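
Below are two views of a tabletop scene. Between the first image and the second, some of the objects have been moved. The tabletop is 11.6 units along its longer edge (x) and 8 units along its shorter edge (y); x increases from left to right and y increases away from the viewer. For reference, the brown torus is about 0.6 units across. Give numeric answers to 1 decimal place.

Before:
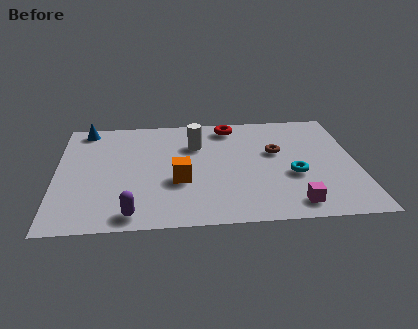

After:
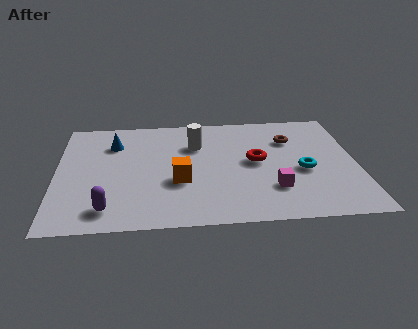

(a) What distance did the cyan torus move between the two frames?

0.5

The cyan torus was near (9.1, 3.1) before and (9.5, 3.4) after, so it travelled √(0.4² + 0.3²) ≈ 0.5 units.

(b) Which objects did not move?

the orange cube and the white cylinder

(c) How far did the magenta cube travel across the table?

1.3

The magenta cube moved from about (9.0, 1.1) to (8.3, 2.2), a distance of √(0.7² + 1.1²) ≈ 1.3.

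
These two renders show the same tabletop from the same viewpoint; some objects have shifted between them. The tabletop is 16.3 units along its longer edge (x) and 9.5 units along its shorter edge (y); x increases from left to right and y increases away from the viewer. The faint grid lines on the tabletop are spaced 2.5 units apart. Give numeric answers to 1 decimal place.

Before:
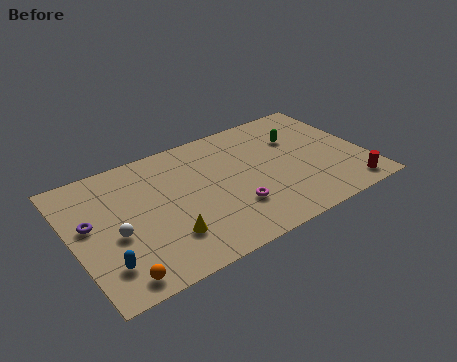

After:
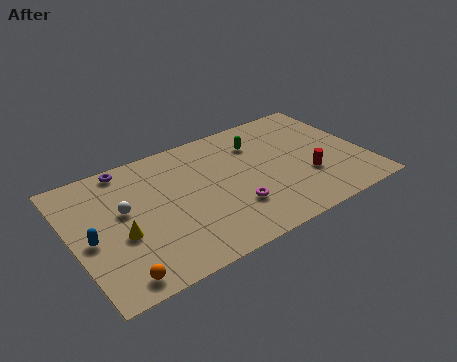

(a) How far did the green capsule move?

2.3

The green capsule was near (12.9, 6.5) before and (10.7, 7.1) after, so it travelled √(2.2² + 0.6²) ≈ 2.3 units.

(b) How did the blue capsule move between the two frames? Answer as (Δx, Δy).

(-0.5, 2.1)

The blue capsule was at about (1.4, 2.2) and moved to about (0.9, 4.3).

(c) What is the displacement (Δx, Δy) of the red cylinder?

(-2.0, 2.0)

From the two frames, the red cylinder sits at roughly (14.9, 1.2) before and (12.9, 3.2) after.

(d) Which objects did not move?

the orange sphere and the magenta torus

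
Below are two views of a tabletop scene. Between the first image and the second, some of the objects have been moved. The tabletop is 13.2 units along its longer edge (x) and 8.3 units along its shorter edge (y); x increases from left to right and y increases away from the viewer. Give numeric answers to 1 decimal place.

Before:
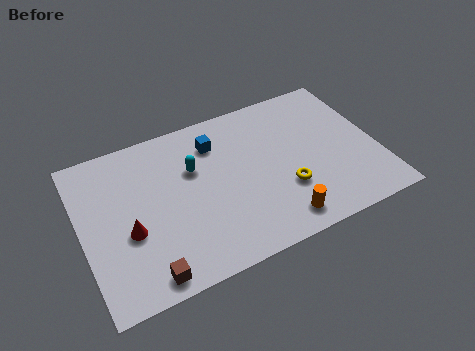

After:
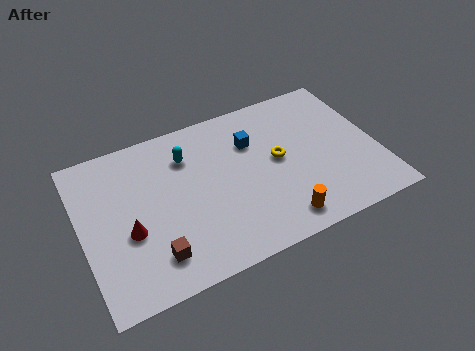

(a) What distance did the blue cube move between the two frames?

1.7

The blue cube was near (6.2, 6.4) before and (7.8, 5.8) after, so it travelled √(1.6² + 0.6²) ≈ 1.7 units.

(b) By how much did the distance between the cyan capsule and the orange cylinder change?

+0.8

The distance was about 5.3 in the first image and 6.1 in the second, so they moved 0.8 units further apart.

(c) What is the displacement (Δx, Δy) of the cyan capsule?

(-0.2, 0.8)

The cyan capsule started near (5.1, 5.4) and ended near (4.9, 6.2).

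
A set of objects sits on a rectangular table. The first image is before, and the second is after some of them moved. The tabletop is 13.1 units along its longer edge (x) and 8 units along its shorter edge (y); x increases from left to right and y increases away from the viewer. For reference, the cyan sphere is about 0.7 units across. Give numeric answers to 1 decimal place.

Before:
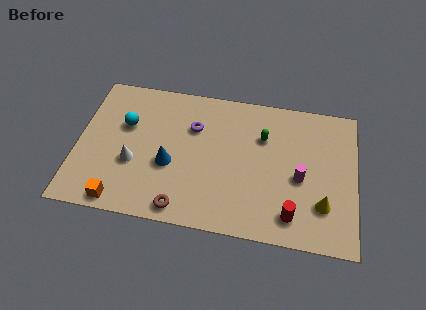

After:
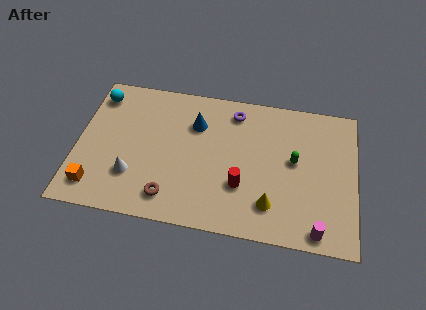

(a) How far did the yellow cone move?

2.4

The yellow cone moved from about (11.6, 2.2) to (9.2, 1.8), a distance of √(2.4² + 0.4²) ≈ 2.4.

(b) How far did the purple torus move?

2.2

The purple torus moved from about (5.4, 5.5) to (7.3, 6.7), a distance of √(1.9² + 1.2²) ≈ 2.2.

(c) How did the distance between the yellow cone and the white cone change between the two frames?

-2.4

The distance was about 8.9 in the first image and 6.5 in the second, so they moved 2.4 units closer together.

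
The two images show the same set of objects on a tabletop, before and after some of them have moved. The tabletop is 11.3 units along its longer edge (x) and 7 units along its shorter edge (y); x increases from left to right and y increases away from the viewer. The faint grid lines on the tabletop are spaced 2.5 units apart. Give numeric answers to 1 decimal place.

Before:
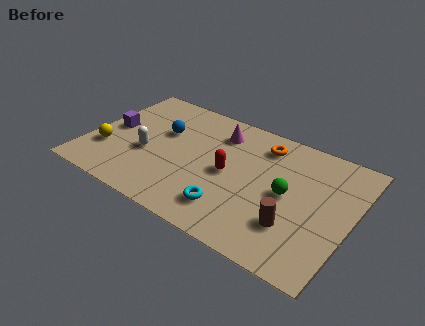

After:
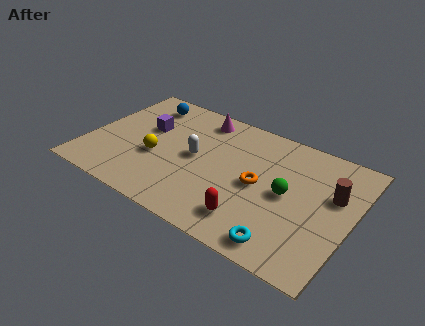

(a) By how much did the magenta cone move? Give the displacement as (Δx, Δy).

(-0.9, 0.5)

The magenta cone started near (5.3, 5.5) and ended near (4.4, 6.0).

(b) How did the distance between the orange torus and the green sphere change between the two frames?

-1.4

Before: roughly 2.6 units apart; after: 1.2. That's 1.4 units closer together.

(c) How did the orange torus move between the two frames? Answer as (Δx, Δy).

(0.2, -2.3)

From the two frames, the orange torus sits at roughly (7.2, 5.7) before and (7.4, 3.4) after.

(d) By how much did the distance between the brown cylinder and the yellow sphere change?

-0.6

The distance was about 8.2 in the first image and 7.6 in the second, so they moved 0.6 units closer together.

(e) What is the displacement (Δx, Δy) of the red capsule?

(1.3, -2.0)

The red capsule was at about (6.1, 3.4) and moved to about (7.4, 1.4).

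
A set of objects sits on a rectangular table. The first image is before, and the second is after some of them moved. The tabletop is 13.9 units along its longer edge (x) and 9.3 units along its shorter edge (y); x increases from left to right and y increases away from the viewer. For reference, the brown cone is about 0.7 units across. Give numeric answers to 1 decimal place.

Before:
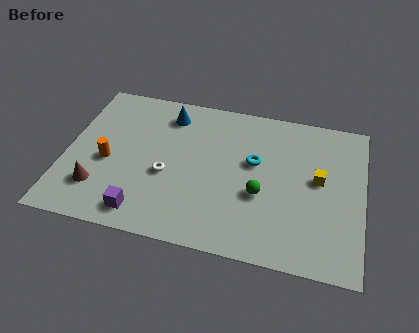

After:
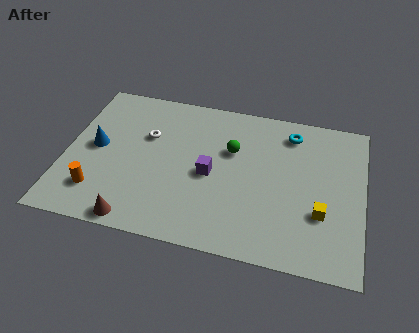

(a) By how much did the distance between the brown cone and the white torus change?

+1.8

They were about 3.4 units apart before and 5.2 after — 1.8 units further apart.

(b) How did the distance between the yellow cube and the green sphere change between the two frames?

+2.2

Before: roughly 3.0 units apart; after: 5.2. That's 2.2 units further apart.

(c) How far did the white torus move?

2.5

The white torus was near (4.8, 3.8) before and (3.7, 6.0) after, so it travelled √(1.1² + 2.2²) ≈ 2.5 units.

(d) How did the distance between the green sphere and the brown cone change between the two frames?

-1.0

The distance was about 7.6 in the first image and 6.6 in the second, so they moved 1.0 units closer together.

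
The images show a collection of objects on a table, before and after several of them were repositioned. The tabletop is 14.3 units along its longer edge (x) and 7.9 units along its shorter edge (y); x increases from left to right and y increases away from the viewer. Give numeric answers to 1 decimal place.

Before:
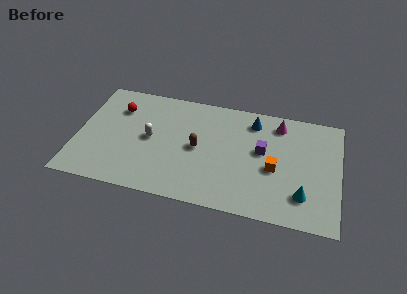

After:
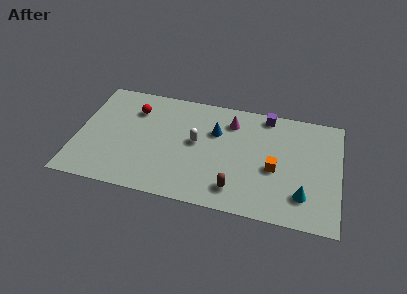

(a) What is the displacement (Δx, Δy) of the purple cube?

(0.1, 2.6)

From the two frames, the purple cube sits at roughly (10.1, 4.5) before and (10.2, 7.1) after.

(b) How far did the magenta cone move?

2.6

From (10.9, 6.6) to (8.3, 6.2), the magenta cone covered √(2.6² + 0.4²) ≈ 2.6 units.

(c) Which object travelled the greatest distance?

the brown capsule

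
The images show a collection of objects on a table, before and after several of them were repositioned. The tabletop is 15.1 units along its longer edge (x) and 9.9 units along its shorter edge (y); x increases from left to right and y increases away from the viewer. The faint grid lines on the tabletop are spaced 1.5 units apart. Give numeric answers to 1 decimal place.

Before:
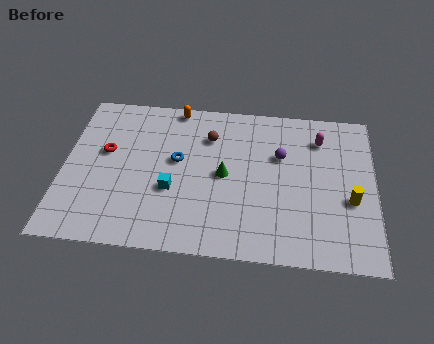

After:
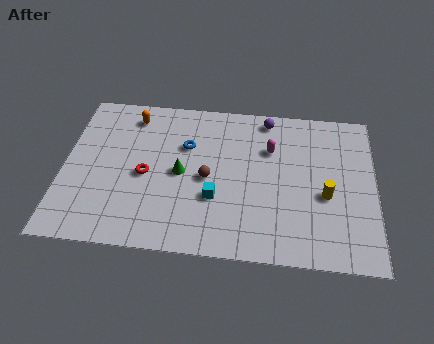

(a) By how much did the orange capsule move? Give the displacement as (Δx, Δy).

(-2.1, -0.8)

The orange capsule started near (5.3, 9.1) and ended near (3.2, 8.3).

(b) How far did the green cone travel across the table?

2.1

The green cone moved from about (7.8, 4.9) to (5.7, 4.8), a distance of √(2.1² + 0.1²) ≈ 2.1.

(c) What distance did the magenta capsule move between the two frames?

2.6

The magenta capsule was near (12.4, 7.7) before and (10.0, 6.8) after, so it travelled √(2.4² + 0.9²) ≈ 2.6 units.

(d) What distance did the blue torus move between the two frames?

1.1

From (5.5, 5.6) to (5.9, 6.6), the blue torus covered √(0.4² + 1.0²) ≈ 1.1 units.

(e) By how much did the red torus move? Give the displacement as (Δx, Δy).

(2.0, -1.3)

From the two frames, the red torus sits at roughly (2.0, 5.8) before and (4.0, 4.5) after.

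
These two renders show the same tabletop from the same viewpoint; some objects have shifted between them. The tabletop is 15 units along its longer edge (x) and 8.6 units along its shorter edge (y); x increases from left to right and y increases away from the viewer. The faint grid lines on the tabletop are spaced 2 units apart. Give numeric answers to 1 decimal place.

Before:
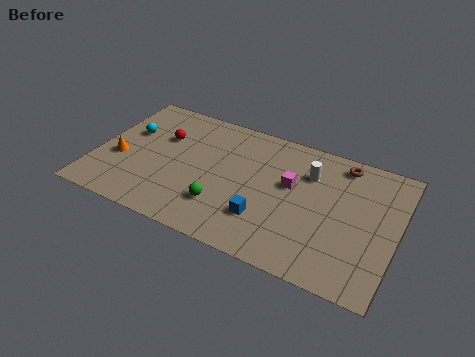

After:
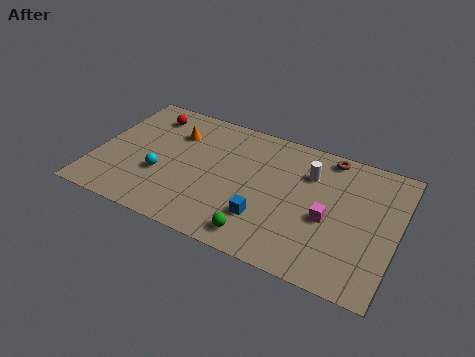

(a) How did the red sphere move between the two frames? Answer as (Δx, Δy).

(-0.9, 1.3)

From the two frames, the red sphere sits at roughly (3.1, 5.7) before and (2.2, 7.0) after.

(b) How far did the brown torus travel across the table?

0.7

The brown torus moved from about (12.0, 7.5) to (11.3, 7.7), a distance of √(0.7² + 0.2²) ≈ 0.7.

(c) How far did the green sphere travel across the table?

2.3

From (6.6, 2.3) to (8.6, 1.2), the green sphere covered √(2.0² + 1.1²) ≈ 2.3 units.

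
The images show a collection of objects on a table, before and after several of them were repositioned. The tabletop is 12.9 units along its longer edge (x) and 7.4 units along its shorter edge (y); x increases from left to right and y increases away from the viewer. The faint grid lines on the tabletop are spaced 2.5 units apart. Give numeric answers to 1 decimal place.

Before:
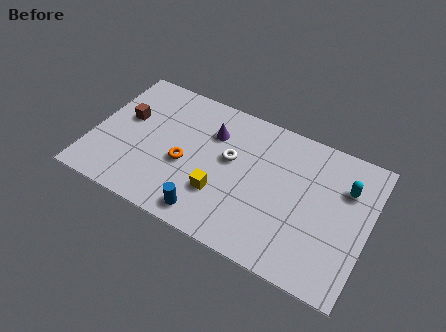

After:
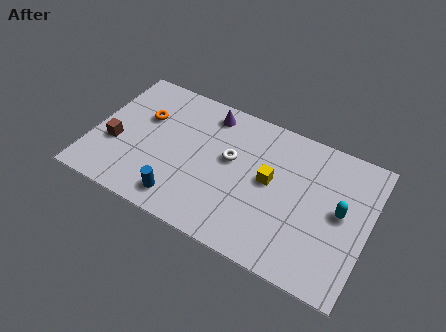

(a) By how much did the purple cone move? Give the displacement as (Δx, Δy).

(-0.3, 1.0)

From the two frames, the purple cone sits at roughly (5.4, 5.3) before and (5.1, 6.3) after.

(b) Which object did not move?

the white torus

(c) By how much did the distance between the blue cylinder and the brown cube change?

-1.8

The distance was about 5.6 in the first image and 3.8 in the second, so they moved 1.8 units closer together.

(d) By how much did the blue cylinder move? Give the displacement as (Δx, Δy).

(-1.3, 0.2)

From the two frames, the blue cylinder sits at roughly (5.8, 1.0) before and (4.5, 1.2) after.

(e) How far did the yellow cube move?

2.7

The yellow cube moved from about (6.2, 2.3) to (8.3, 4.0), a distance of √(2.1² + 1.7²) ≈ 2.7.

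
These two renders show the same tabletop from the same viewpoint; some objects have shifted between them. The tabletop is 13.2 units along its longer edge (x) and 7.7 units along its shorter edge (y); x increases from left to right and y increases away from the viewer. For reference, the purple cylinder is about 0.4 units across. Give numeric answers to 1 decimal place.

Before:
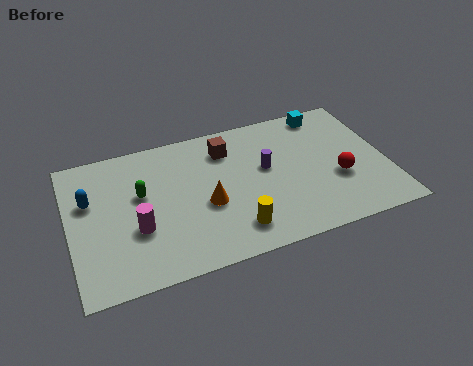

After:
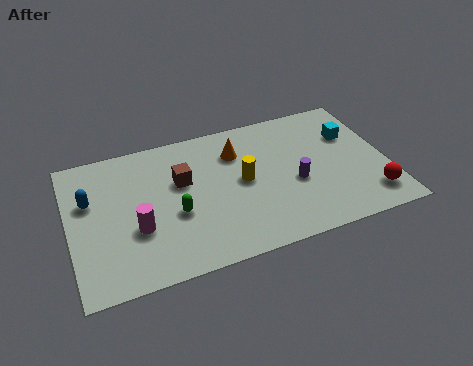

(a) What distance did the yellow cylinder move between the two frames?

2.6

The yellow cylinder was near (6.6, 1.5) before and (7.2, 4.0) after, so it travelled √(0.6² + 2.5²) ≈ 2.6 units.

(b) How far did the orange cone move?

2.9

From (5.6, 3.2) to (7.1, 5.7), the orange cone covered √(1.5² + 2.5²) ≈ 2.9 units.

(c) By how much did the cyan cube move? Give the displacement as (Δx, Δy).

(0.9, -1.6)

The cyan cube started near (11.0, 6.8) and ended near (11.9, 5.2).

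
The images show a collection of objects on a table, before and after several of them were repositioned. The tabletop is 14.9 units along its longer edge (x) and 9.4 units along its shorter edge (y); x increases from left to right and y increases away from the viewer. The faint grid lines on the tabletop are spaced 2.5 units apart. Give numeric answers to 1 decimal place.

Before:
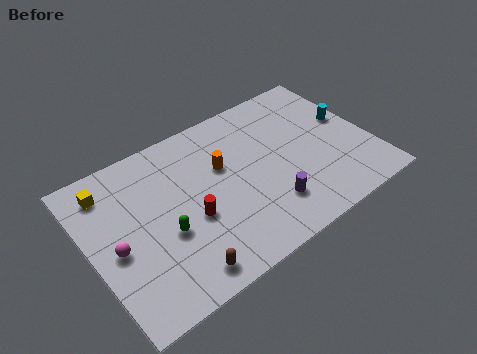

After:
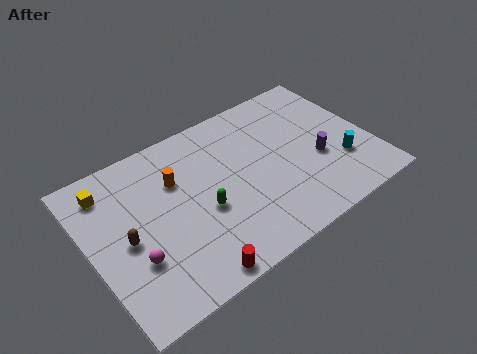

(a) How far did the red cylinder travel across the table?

3.1

The red cylinder was near (5.1, 3.8) before and (4.5, 0.8) after, so it travelled √(0.6² + 3.0²) ≈ 3.1 units.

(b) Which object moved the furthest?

the brown capsule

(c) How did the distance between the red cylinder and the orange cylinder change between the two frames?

+2.6

The distance was about 3.0 in the first image and 5.6 in the second, so they moved 2.6 units further apart.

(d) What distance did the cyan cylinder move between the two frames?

2.7

The cyan cylinder was near (14.0, 5.4) before and (13.1, 2.9) after, so it travelled √(0.9² + 2.5²) ≈ 2.7 units.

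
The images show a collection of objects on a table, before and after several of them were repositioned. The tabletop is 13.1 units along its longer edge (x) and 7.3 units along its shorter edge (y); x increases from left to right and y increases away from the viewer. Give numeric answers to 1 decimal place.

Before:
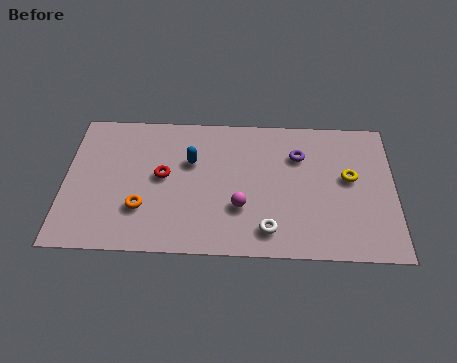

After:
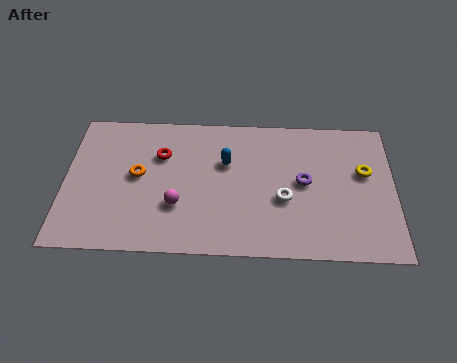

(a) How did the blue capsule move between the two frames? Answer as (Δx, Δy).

(1.4, 0.0)

The blue capsule was at about (5.0, 4.7) and moved to about (6.4, 4.7).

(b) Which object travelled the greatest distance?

the magenta sphere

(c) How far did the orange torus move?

1.7

From (3.1, 2.2) to (2.9, 3.9), the orange torus covered √(0.2² + 1.7²) ≈ 1.7 units.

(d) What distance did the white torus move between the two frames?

1.7

From (8.1, 1.3) to (8.7, 2.9), the white torus covered √(0.6² + 1.6²) ≈ 1.7 units.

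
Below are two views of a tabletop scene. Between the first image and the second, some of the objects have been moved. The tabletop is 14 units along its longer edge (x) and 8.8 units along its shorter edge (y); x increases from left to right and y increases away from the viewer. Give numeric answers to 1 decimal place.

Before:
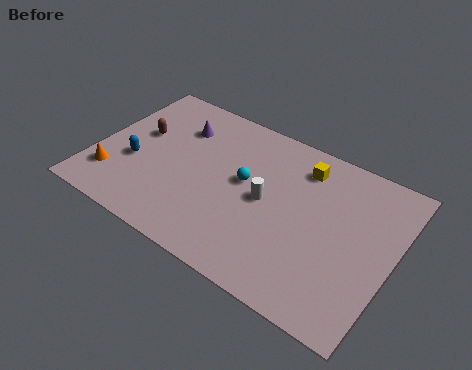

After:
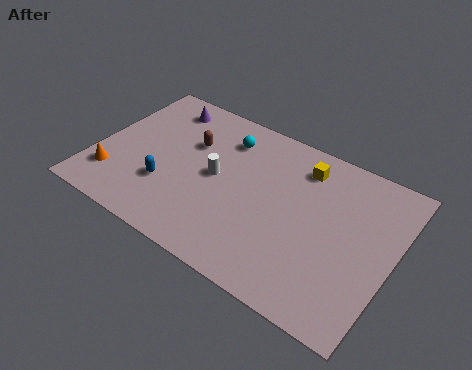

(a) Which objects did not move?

the yellow cube and the orange cone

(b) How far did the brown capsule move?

2.5

From (1.8, 5.2) to (4.2, 5.8), the brown capsule covered √(2.4² + 0.6²) ≈ 2.5 units.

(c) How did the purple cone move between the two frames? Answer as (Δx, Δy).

(-1.0, 0.9)

The purple cone started near (3.5, 6.5) and ended near (2.5, 7.4).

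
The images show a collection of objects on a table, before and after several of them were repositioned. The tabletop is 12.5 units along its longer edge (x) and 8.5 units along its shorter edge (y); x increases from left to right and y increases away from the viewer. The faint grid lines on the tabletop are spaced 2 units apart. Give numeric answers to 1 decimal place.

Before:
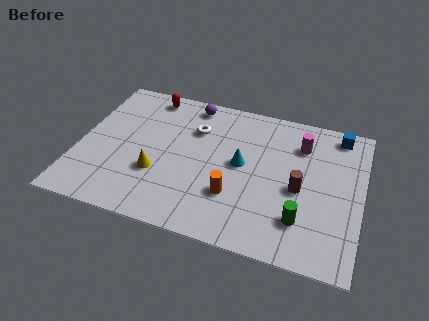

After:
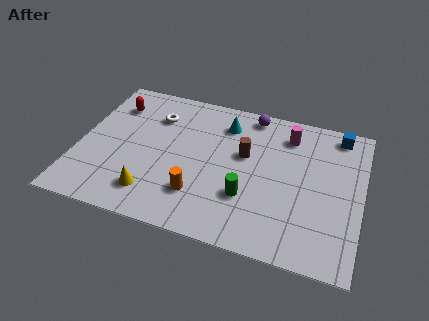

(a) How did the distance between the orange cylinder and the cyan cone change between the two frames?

+2.7

The distance was about 1.9 in the first image and 4.6 in the second, so they moved 2.7 units further apart.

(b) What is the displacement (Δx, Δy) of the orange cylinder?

(-1.5, -0.4)

From the two frames, the orange cylinder sits at roughly (7.0, 2.6) before and (5.5, 2.2) after.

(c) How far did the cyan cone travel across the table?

2.4

The cyan cone moved from about (7.2, 4.5) to (6.3, 6.7), a distance of √(0.9² + 2.2²) ≈ 2.4.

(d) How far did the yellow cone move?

1.2

From (3.6, 2.9) to (3.5, 1.7), the yellow cone covered √(0.1² + 1.2²) ≈ 1.2 units.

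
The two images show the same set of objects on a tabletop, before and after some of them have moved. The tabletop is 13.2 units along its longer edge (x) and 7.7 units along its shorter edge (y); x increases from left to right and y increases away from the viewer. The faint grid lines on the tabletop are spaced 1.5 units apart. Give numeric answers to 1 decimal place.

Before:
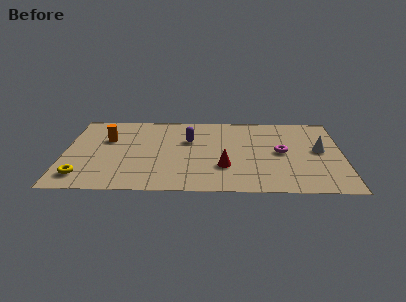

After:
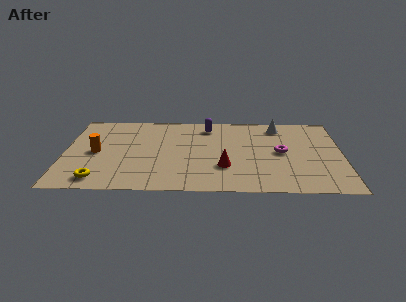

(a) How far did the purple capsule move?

1.7

From (5.9, 5.0) to (6.8, 6.4), the purple capsule covered √(0.9² + 1.4²) ≈ 1.7 units.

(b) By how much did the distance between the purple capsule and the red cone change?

+1.0

They were about 3.1 units apart before and 4.1 after — 1.0 units further apart.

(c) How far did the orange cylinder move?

1.4

The orange cylinder moved from about (2.0, 5.0) to (1.5, 3.7), a distance of √(0.5² + 1.3²) ≈ 1.4.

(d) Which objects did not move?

the magenta torus and the red cone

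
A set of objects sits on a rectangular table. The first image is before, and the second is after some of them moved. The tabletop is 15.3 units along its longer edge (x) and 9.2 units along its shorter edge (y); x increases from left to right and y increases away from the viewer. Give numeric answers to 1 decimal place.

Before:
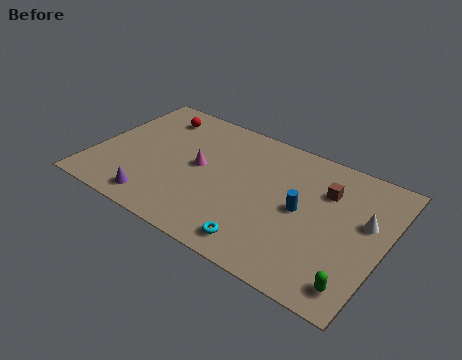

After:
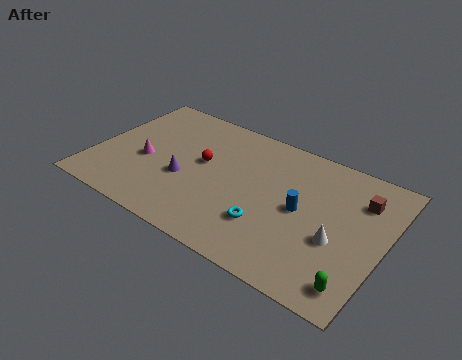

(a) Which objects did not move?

the blue cylinder and the green capsule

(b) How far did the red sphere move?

3.8

The red sphere was near (2.6, 7.5) before and (5.6, 5.2) after, so it travelled √(3.0² + 2.3²) ≈ 3.8 units.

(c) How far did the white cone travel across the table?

2.2

The white cone moved from about (14.2, 5.5) to (13.0, 3.6), a distance of √(1.2² + 1.9²) ≈ 2.2.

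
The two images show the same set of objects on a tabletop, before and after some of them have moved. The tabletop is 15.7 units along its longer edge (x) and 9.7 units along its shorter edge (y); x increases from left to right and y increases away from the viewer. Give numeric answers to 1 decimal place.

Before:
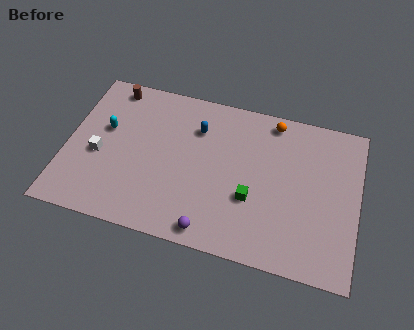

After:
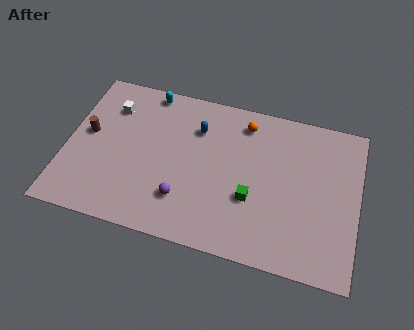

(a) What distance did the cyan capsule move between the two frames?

3.7

The cyan capsule was near (2.0, 5.8) before and (4.1, 8.8) after, so it travelled √(2.1² + 3.0²) ≈ 3.7 units.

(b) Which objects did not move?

the blue capsule and the green cube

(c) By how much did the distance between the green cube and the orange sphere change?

-0.5

They were about 5.2 units apart before and 4.7 after — 0.5 units closer together.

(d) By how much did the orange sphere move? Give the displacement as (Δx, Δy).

(-1.5, -0.5)

The orange sphere started near (10.9, 8.6) and ended near (9.4, 8.1).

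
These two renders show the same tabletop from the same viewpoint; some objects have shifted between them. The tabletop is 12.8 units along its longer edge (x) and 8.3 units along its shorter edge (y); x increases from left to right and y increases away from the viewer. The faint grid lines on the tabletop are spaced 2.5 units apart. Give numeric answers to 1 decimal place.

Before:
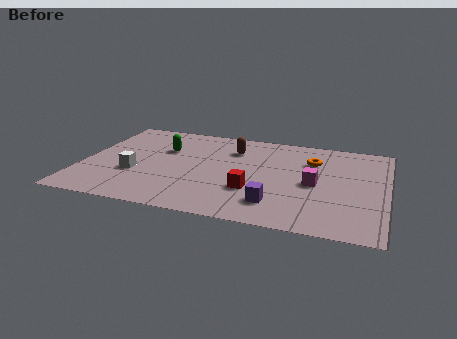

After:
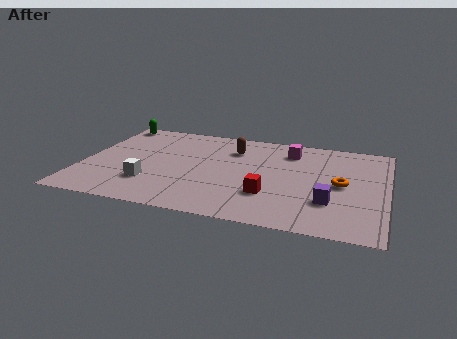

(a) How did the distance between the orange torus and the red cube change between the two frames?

-0.6

They were about 3.9 units apart before and 3.3 after — 0.6 units closer together.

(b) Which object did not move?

the brown capsule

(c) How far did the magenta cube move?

3.0

The magenta cube moved from about (9.8, 3.9) to (8.6, 6.6), a distance of √(1.2² + 2.7²) ≈ 3.0.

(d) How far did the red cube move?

0.7

From (7.3, 2.7) to (8.0, 2.5), the red cube covered √(0.7² + 0.2²) ≈ 0.7 units.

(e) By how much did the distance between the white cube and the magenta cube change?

-0.5

Before: roughly 7.6 units apart; after: 7.1. That's 0.5 units closer together.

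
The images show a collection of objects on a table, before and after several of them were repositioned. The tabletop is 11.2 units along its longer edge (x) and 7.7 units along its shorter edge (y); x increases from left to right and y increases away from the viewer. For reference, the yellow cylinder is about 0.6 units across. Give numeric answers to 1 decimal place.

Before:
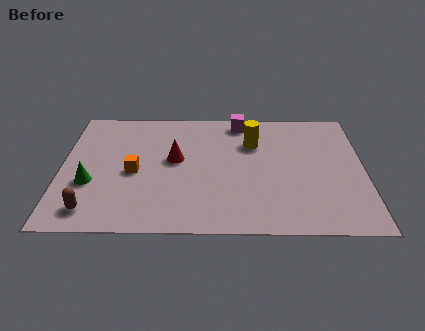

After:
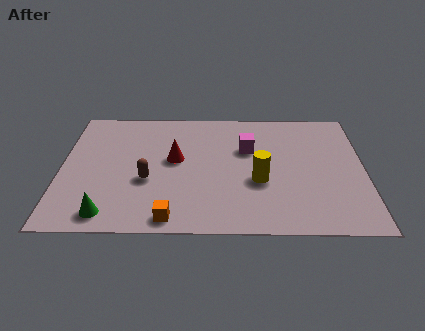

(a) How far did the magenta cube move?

1.8

From (6.6, 6.8) to (6.9, 5.0), the magenta cube covered √(0.3² + 1.8²) ≈ 1.8 units.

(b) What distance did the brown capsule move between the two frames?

2.7

The brown capsule was near (1.2, 1.2) before and (3.2, 3.0) after, so it travelled √(2.0² + 1.8²) ≈ 2.7 units.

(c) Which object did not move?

the red cone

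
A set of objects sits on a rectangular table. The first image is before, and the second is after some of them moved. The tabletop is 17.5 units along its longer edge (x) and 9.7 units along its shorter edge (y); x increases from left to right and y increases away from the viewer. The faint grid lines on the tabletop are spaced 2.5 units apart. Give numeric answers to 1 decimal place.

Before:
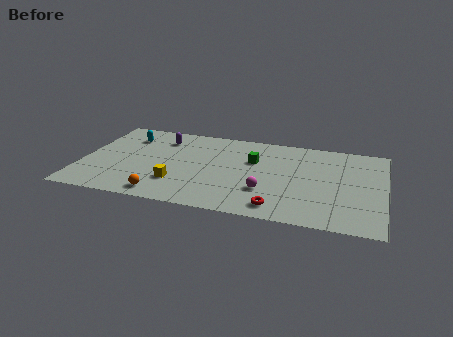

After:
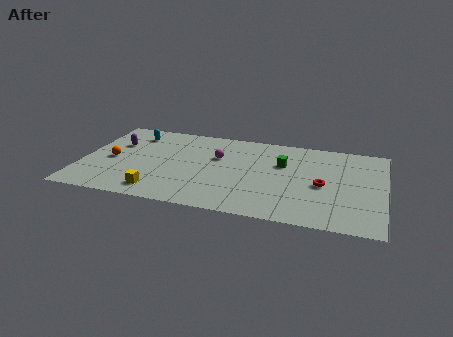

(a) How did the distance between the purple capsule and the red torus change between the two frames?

+2.9

They were about 9.5 units apart before and 12.4 after — 2.9 units further apart.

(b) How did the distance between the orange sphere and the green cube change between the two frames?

+3.0

They were about 7.1 units apart before and 10.1 after — 3.0 units further apart.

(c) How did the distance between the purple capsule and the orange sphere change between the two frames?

-4.5

The distance was about 6.4 in the first image and 1.9 in the second, so they moved 4.5 units closer together.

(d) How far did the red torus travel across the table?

3.8

From (11.6, 1.4) to (14.0, 4.4), the red torus covered √(2.4² + 3.0²) ≈ 3.8 units.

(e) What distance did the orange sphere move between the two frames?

4.7

From (5.0, 1.2) to (1.7, 4.5), the orange sphere covered √(3.3² + 3.3²) ≈ 4.7 units.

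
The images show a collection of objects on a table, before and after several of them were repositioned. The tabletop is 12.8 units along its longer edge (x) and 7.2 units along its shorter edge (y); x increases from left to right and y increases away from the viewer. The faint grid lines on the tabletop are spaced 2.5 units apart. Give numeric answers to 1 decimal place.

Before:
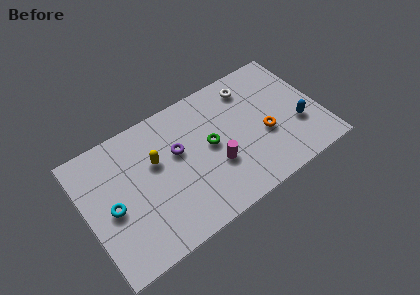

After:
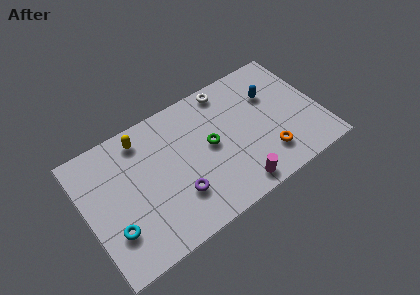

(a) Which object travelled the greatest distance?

the blue capsule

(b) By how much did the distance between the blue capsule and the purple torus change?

-0.3

They were about 6.7 units apart before and 6.4 after — 0.3 units closer together.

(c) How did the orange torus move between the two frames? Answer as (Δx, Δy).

(-0.1, -1.2)

The orange torus was at about (9.7, 2.9) and moved to about (9.6, 1.7).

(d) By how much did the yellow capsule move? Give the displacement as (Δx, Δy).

(-0.5, 1.6)

From the two frames, the yellow capsule sits at roughly (3.9, 4.5) before and (3.4, 6.1) after.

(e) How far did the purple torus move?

2.3

The purple torus was near (5.1, 4.4) before and (4.7, 2.1) after, so it travelled √(0.4² + 2.3²) ≈ 2.3 units.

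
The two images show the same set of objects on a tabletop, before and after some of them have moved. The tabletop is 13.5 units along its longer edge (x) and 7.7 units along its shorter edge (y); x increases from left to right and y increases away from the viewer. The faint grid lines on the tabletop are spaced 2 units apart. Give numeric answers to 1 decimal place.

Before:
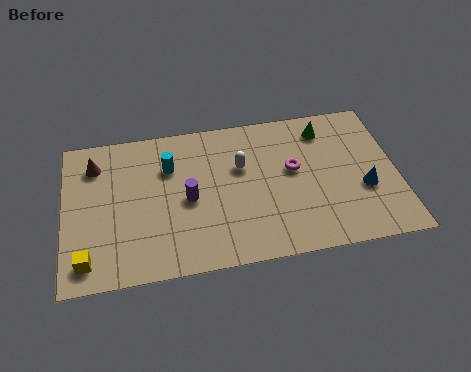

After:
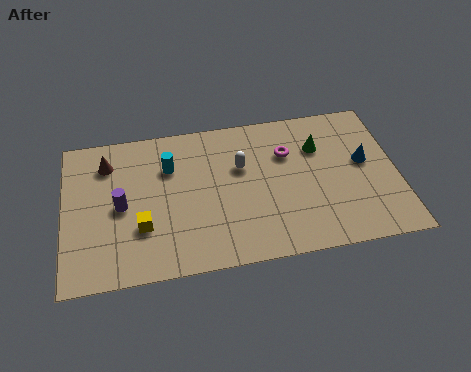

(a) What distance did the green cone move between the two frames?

0.9

From (10.7, 6.3) to (10.4, 5.4), the green cone covered √(0.3² + 0.9²) ≈ 0.9 units.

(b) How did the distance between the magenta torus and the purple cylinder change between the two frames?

+2.6

Before: roughly 4.4 units apart; after: 7.0. That's 2.6 units further apart.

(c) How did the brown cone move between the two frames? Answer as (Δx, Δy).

(0.5, 0.0)

From the two frames, the brown cone sits at roughly (1.3, 6.0) before and (1.8, 6.0) after.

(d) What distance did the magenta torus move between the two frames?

0.9

The magenta torus moved from about (9.3, 4.4) to (9.1, 5.3), a distance of √(0.2² + 0.9²) ≈ 0.9.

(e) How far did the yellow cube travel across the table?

2.6

The yellow cube moved from about (0.9, 1.2) to (3.1, 2.5), a distance of √(2.2² + 1.3²) ≈ 2.6.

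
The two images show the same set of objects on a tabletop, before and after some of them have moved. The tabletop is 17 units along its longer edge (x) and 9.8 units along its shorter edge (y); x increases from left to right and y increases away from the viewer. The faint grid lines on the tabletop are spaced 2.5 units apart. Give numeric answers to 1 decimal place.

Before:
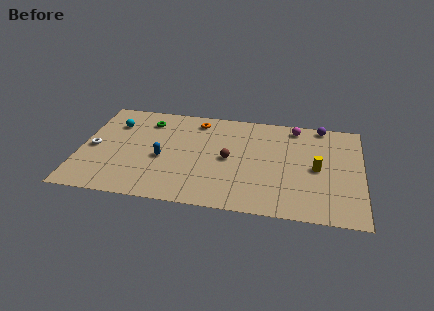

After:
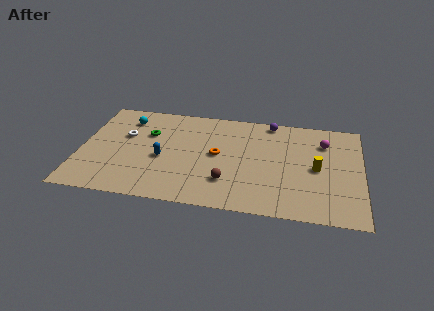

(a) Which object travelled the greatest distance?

the orange torus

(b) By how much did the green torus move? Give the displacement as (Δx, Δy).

(0.1, -1.3)

From the two frames, the green torus sits at roughly (3.9, 7.8) before and (4.0, 6.5) after.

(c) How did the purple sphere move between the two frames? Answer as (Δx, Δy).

(-3.1, -0.1)

From the two frames, the purple sphere sits at roughly (14.5, 9.0) before and (11.4, 8.9) after.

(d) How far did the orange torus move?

3.5

The orange torus was near (6.9, 8.3) before and (8.3, 5.1) after, so it travelled √(1.4² + 3.2²) ≈ 3.5 units.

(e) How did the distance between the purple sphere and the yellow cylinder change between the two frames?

+0.8

Before: roughly 4.3 units apart; after: 5.1. That's 0.8 units further apart.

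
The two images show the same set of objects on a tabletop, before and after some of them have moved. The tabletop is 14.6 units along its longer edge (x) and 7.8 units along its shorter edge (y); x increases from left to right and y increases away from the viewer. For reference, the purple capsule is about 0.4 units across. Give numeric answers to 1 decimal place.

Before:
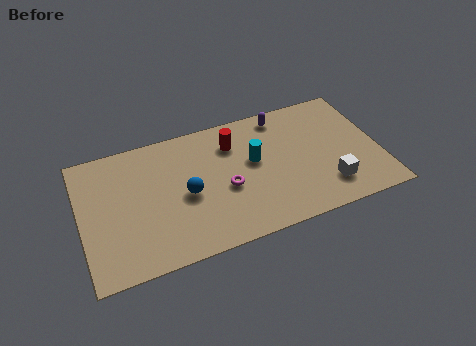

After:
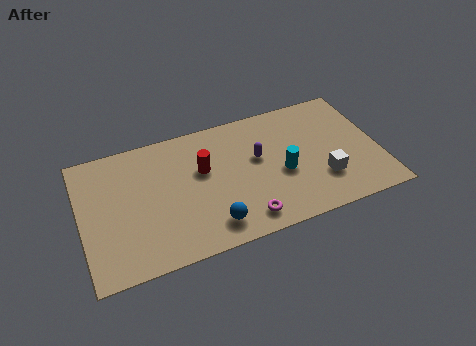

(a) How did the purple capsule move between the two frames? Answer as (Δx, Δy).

(-1.4, -2.2)

The purple capsule was at about (10.1, 6.8) and moved to about (8.7, 4.6).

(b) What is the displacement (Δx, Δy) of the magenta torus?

(0.7, -2.1)

From the two frames, the magenta torus sits at roughly (7.0, 3.3) before and (7.7, 1.2) after.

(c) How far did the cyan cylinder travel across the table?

1.8

The cyan cylinder was near (8.5, 4.5) before and (9.8, 3.3) after, so it travelled √(1.3² + 1.2²) ≈ 1.8 units.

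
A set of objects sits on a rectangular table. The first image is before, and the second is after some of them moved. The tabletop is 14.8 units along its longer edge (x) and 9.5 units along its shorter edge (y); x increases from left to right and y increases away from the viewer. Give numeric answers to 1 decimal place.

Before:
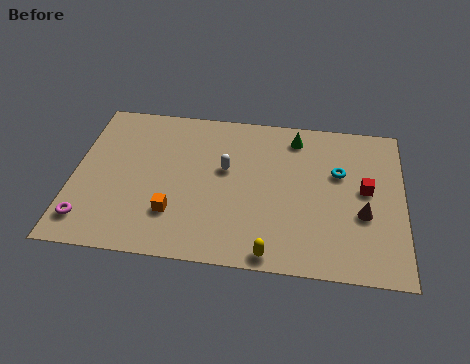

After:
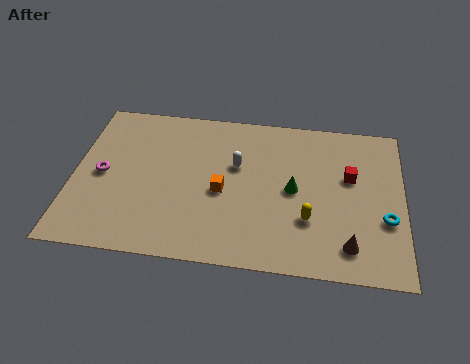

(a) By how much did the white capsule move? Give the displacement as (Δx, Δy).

(0.5, 0.3)

The white capsule started near (6.8, 5.6) and ended near (7.3, 5.9).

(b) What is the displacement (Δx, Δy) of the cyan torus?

(2.1, -2.6)

The cyan torus started near (11.9, 6.0) and ended near (14.0, 3.4).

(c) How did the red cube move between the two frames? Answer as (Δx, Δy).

(-0.7, 0.7)

The red cube started near (13.1, 5.1) and ended near (12.4, 5.8).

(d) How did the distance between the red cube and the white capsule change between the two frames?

-1.2

The distance was about 6.3 in the first image and 5.1 in the second, so they moved 1.2 units closer together.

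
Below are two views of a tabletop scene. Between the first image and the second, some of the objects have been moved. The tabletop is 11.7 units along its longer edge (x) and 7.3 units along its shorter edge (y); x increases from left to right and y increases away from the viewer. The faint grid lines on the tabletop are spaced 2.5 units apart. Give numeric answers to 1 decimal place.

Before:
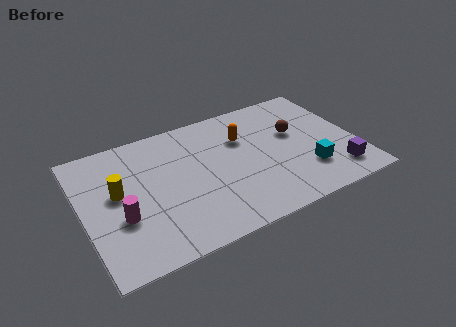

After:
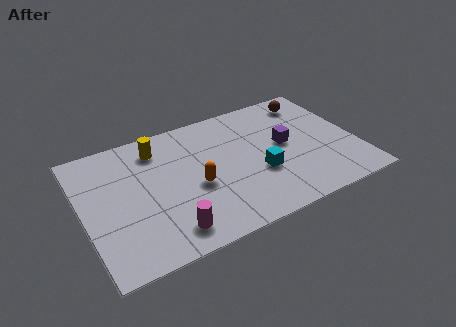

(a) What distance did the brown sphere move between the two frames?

2.0

The brown sphere was near (9.2, 4.4) before and (10.2, 6.1) after, so it travelled √(1.0² + 1.7²) ≈ 2.0 units.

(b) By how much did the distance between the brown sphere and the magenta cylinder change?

+0.6

The distance was about 7.9 in the first image and 8.5 in the second, so they moved 0.6 units further apart.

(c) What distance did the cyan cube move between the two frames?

2.1

The cyan cube moved from about (9.4, 2.0) to (7.4, 2.7), a distance of √(2.0² + 0.7²) ≈ 2.1.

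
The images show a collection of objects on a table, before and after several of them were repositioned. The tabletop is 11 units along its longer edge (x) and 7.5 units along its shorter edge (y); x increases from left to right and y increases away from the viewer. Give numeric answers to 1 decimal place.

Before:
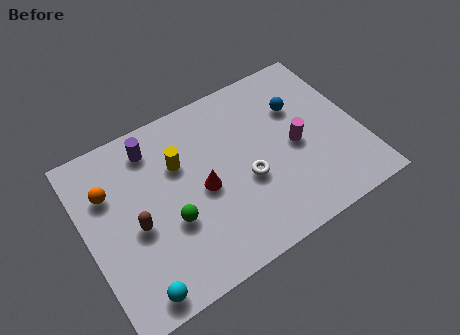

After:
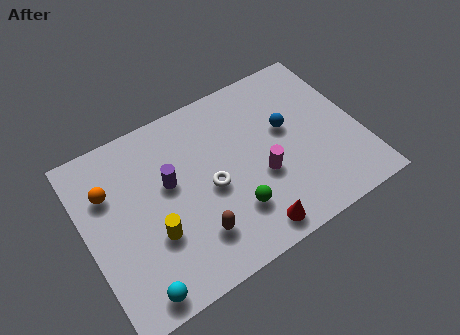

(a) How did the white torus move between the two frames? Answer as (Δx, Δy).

(-1.4, 0.4)

From the two frames, the white torus sits at roughly (6.3, 3.0) before and (4.9, 3.4) after.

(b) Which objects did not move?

the orange sphere and the cyan sphere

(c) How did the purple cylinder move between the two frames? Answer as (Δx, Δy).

(0.4, -1.8)

The purple cylinder started near (3.0, 6.2) and ended near (3.4, 4.4).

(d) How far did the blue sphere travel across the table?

0.9

From (8.8, 5.1) to (8.2, 4.4), the blue sphere covered √(0.6² + 0.7²) ≈ 0.9 units.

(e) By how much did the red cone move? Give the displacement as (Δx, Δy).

(1.5, -2.6)

The red cone was at about (4.6, 3.5) and moved to about (6.1, 0.9).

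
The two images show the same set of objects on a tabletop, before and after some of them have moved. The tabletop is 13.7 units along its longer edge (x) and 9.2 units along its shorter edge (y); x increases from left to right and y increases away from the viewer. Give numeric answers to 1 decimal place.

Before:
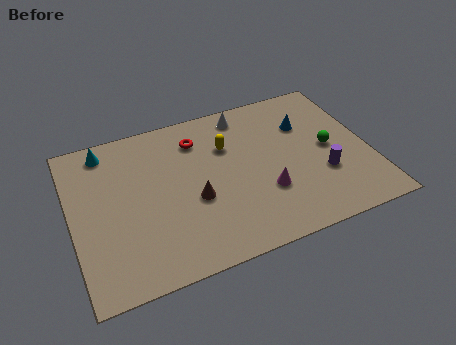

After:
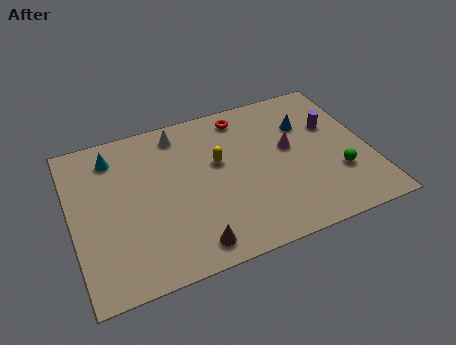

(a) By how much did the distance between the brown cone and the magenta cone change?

+3.1

Before: roughly 3.3 units apart; after: 6.4. That's 3.1 units further apart.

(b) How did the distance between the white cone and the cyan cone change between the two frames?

-3.4

They were about 6.5 units apart before and 3.1 after — 3.4 units closer together.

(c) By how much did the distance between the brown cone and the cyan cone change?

+1.3

Before: roughly 5.7 units apart; after: 7.0. That's 1.3 units further apart.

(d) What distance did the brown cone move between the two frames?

2.5

The brown cone moved from about (5.5, 3.7) to (5.1, 1.2), a distance of √(0.4² + 2.5²) ≈ 2.5.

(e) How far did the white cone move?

3.1

The white cone moved from about (8.3, 8.0) to (5.2, 7.9), a distance of √(3.1² + 0.1²) ≈ 3.1.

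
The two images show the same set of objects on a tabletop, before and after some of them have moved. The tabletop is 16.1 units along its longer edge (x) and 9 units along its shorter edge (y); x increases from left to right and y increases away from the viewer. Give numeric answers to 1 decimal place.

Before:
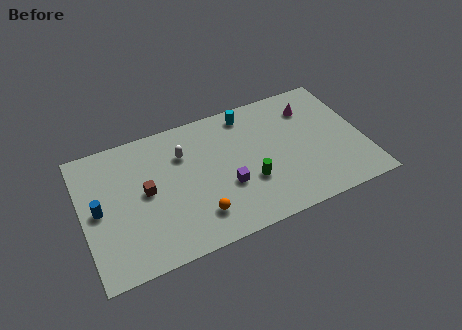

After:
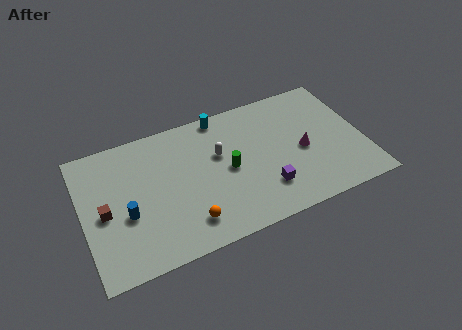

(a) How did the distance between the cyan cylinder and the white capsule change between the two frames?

-1.5

They were about 4.1 units apart before and 2.6 after — 1.5 units closer together.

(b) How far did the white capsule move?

2.2

The white capsule was near (5.9, 6.4) before and (7.9, 5.6) after, so it travelled √(2.0² + 0.8²) ≈ 2.2 units.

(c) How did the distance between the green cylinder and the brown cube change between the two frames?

+1.1

They were about 6.0 units apart before and 7.1 after — 1.1 units further apart.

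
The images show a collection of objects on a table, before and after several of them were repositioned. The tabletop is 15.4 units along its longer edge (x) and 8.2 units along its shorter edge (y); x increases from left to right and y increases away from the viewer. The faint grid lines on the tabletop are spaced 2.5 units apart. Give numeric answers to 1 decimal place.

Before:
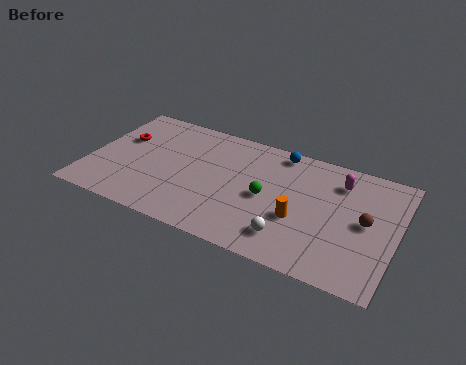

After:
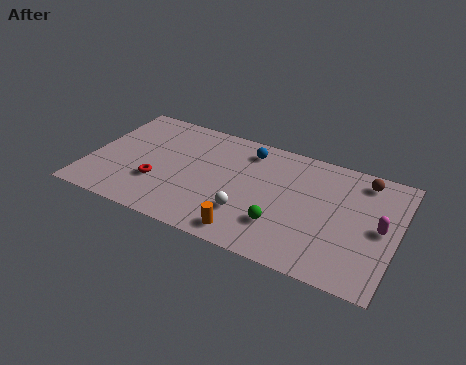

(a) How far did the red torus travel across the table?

3.3

The red torus moved from about (1.4, 5.2) to (3.6, 2.7), a distance of √(2.2² + 2.5²) ≈ 3.3.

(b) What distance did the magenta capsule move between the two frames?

3.2

The magenta capsule was near (12.4, 6.4) before and (14.6, 4.1) after, so it travelled √(2.2² + 2.3²) ≈ 3.2 units.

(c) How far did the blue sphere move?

1.7

The blue sphere moved from about (9.3, 7.3) to (7.7, 6.8), a distance of √(1.6² + 0.5²) ≈ 1.7.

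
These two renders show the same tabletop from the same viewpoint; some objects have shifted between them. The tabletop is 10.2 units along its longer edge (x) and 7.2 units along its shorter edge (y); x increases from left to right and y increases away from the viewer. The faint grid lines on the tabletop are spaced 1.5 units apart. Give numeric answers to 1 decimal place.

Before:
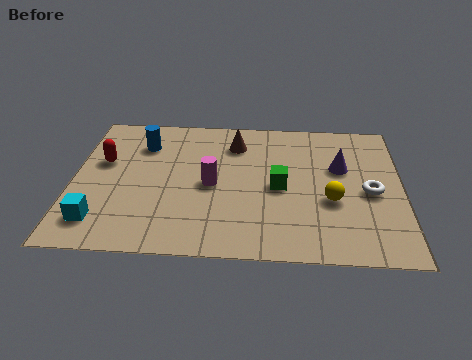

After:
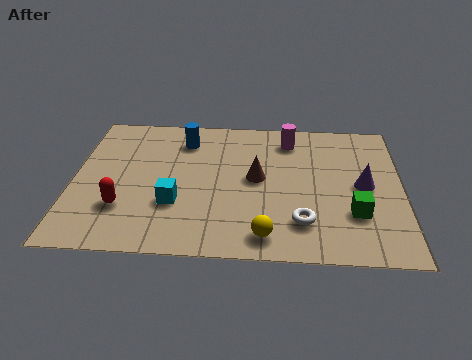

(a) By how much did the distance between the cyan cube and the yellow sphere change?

-4.1

They were about 7.2 units apart before and 3.1 after — 4.1 units closer together.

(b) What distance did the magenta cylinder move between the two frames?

3.5

The magenta cylinder moved from about (4.3, 3.4) to (6.7, 5.9), a distance of √(2.4² + 2.5²) ≈ 3.5.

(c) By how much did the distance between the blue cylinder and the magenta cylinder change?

+0.3

Before: roughly 3.0 units apart; after: 3.3. That's 0.3 units further apart.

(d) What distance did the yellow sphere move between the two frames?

2.7

The yellow sphere was near (8.0, 2.8) before and (6.0, 1.0) after, so it travelled √(2.0² + 1.8²) ≈ 2.7 units.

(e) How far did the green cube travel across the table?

2.6

The green cube was near (6.4, 3.4) before and (8.7, 2.2) after, so it travelled √(2.3² + 1.2²) ≈ 2.6 units.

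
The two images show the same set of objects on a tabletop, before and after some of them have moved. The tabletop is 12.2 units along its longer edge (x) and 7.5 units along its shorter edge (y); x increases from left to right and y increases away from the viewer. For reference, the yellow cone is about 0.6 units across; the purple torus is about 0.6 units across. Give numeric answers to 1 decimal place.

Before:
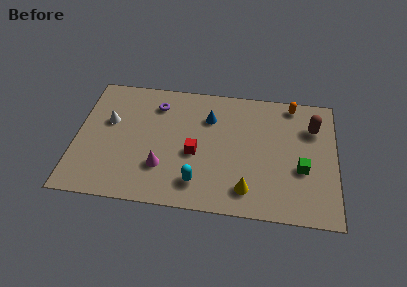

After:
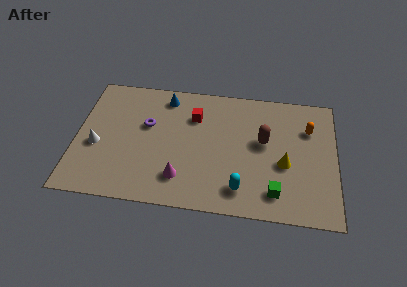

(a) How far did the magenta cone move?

1.0

From (4.1, 2.2) to (5.0, 1.7), the magenta cone covered √(0.9² + 0.5²) ≈ 1.0 units.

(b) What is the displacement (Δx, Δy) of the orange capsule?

(0.8, -1.4)

From the two frames, the orange capsule sits at roughly (10.1, 6.7) before and (10.9, 5.3) after.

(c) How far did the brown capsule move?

2.5

From (11.1, 5.4) to (8.8, 4.3), the brown capsule covered √(2.3² + 1.1²) ≈ 2.5 units.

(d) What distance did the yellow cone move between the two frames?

2.4

The yellow cone was near (8.1, 1.4) before and (9.8, 3.1) after, so it travelled √(1.7² + 1.7²) ≈ 2.4 units.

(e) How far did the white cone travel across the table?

1.6

The white cone was near (1.5, 4.6) before and (1.0, 3.1) after, so it travelled √(0.5² + 1.5²) ≈ 1.6 units.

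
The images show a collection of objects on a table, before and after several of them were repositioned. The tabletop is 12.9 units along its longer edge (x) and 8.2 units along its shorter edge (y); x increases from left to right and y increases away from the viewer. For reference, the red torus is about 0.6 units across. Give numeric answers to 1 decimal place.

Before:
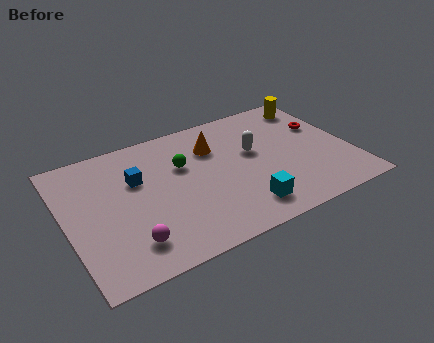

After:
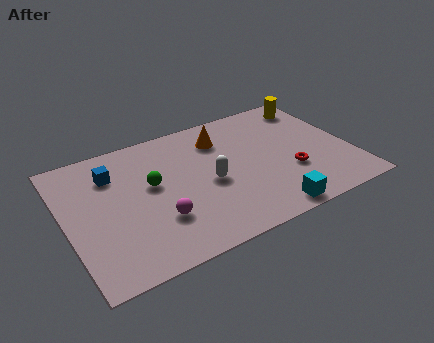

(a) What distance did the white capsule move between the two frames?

2.5

The white capsule was near (8.6, 4.8) before and (6.4, 3.7) after, so it travelled √(2.2² + 1.1²) ≈ 2.5 units.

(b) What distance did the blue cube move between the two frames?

1.3

The blue cube moved from about (3.3, 5.3) to (2.3, 6.1), a distance of √(1.0² + 0.8²) ≈ 1.3.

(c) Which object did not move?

the yellow cylinder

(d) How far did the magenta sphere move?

1.6

The magenta sphere moved from about (2.5, 1.7) to (3.9, 2.5), a distance of √(1.4² + 0.8²) ≈ 1.6.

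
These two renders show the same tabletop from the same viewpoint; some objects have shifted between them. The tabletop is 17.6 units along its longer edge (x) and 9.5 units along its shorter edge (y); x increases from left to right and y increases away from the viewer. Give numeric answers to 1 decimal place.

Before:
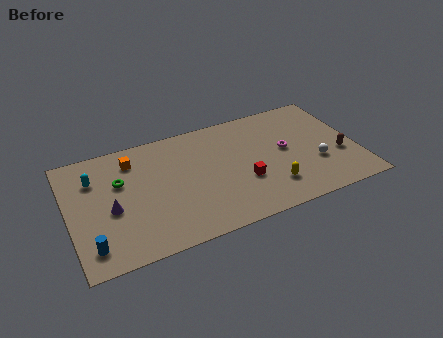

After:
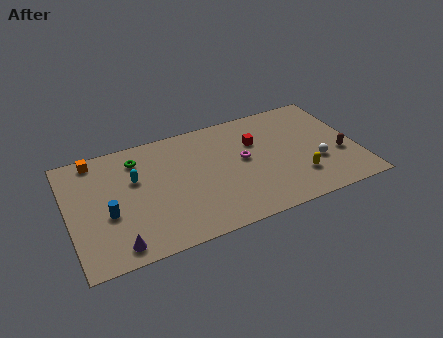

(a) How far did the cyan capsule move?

2.6

The cyan capsule moved from about (1.7, 6.9) to (4.1, 6.0), a distance of √(2.4² + 0.9²) ≈ 2.6.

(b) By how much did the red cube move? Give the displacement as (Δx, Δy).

(1.1, 3.0)

The red cube was at about (10.5, 3.4) and moved to about (11.6, 6.4).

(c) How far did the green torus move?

1.9

The green torus moved from about (3.2, 6.1) to (4.4, 7.6), a distance of √(1.2² + 1.5²) ≈ 1.9.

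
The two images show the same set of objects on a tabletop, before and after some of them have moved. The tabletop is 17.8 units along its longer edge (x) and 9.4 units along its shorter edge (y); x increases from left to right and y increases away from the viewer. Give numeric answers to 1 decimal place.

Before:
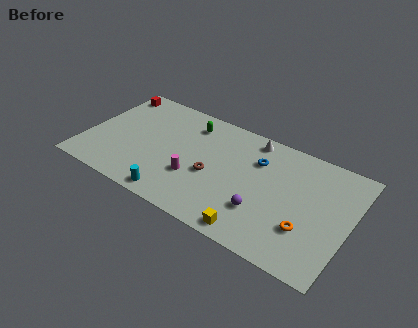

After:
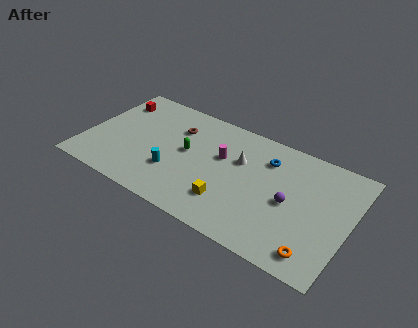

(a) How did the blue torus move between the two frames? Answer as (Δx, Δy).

(0.6, 0.4)

The blue torus was at about (11.4, 6.7) and moved to about (12.0, 7.1).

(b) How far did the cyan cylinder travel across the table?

2.0

From (6.6, 1.0) to (6.2, 3.0), the cyan cylinder covered √(0.4² + 2.0²) ≈ 2.0 units.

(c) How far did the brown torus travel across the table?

4.0

From (8.7, 4.0) to (5.8, 6.8), the brown torus covered √(2.9² + 2.8²) ≈ 4.0 units.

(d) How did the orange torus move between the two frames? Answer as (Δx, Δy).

(0.8, -1.5)

The orange torus started near (15.2, 2.9) and ended near (16.0, 1.4).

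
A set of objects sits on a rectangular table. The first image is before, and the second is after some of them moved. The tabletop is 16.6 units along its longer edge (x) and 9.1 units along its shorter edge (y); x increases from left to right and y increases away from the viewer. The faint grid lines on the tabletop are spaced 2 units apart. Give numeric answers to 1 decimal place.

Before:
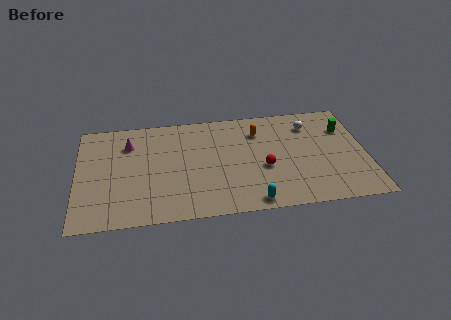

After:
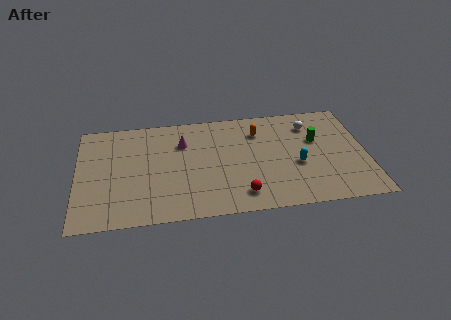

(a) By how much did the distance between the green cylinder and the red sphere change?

+0.5

They were about 5.6 units apart before and 6.1 after — 0.5 units further apart.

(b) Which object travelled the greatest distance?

the cyan capsule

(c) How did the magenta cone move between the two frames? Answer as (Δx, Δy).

(3.1, -0.3)

The magenta cone started near (3.0, 6.8) and ended near (6.1, 6.5).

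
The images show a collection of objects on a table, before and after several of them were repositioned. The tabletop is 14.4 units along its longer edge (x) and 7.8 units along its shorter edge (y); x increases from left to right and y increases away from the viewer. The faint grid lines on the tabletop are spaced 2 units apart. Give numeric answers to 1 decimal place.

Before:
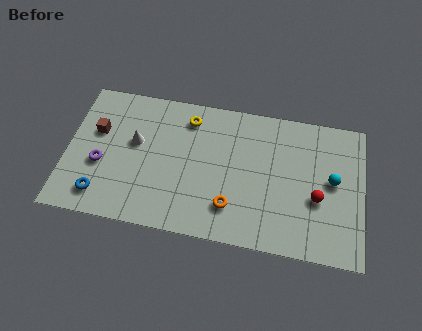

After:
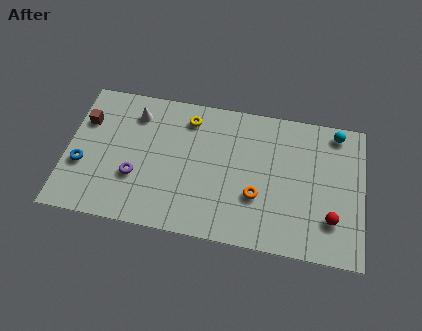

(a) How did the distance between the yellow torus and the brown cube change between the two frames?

+0.5

They were about 4.6 units apart before and 5.1 after — 0.5 units further apart.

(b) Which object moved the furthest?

the cyan sphere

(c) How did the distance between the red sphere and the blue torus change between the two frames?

+1.6

Before: roughly 10.5 units apart; after: 12.1. That's 1.6 units further apart.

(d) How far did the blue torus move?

1.8

The blue torus moved from about (1.8, 1.4) to (0.8, 2.9), a distance of √(1.0² + 1.5²) ≈ 1.8.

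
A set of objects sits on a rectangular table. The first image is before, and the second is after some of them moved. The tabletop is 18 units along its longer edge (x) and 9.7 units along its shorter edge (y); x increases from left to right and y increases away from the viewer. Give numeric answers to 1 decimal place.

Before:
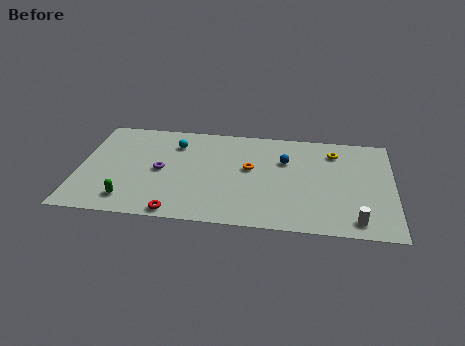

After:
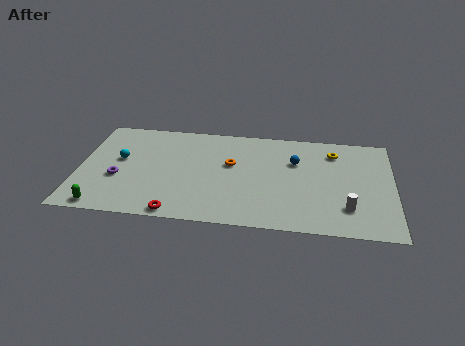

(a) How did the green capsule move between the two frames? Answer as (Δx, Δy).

(-1.4, -0.8)

The green capsule started near (3.0, 1.7) and ended near (1.6, 0.9).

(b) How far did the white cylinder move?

1.2

The white cylinder was near (15.9, 1.3) before and (15.4, 2.4) after, so it travelled √(0.5² + 1.1²) ≈ 1.2 units.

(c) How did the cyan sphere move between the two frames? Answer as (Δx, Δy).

(-3.1, -1.9)

From the two frames, the cyan sphere sits at roughly (5.4, 7.4) before and (2.3, 5.5) after.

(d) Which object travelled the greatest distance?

the cyan sphere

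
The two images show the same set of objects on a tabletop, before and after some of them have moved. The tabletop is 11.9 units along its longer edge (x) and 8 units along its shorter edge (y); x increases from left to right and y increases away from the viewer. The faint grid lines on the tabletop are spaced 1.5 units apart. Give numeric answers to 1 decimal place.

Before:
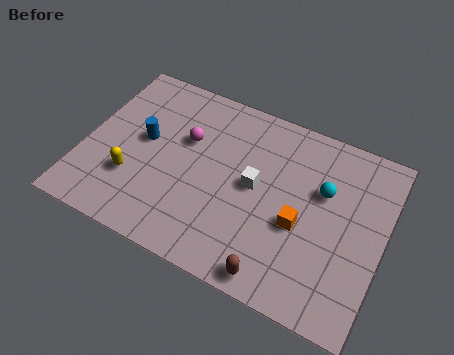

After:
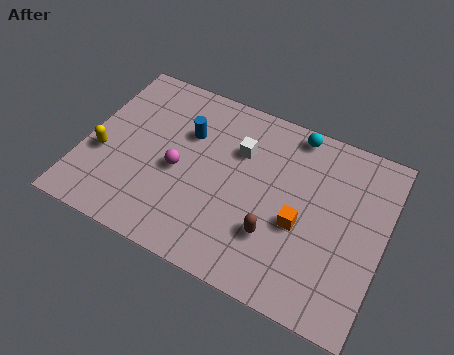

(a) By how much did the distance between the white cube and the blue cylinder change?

-2.4

The distance was about 4.5 in the first image and 2.1 in the second, so they moved 2.4 units closer together.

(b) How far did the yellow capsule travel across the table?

1.4

From (2.1, 2.5) to (0.8, 3.1), the yellow capsule covered √(1.3² + 0.6²) ≈ 1.4 units.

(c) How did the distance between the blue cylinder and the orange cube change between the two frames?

-1.3

The distance was about 6.5 in the first image and 5.2 in the second, so they moved 1.3 units closer together.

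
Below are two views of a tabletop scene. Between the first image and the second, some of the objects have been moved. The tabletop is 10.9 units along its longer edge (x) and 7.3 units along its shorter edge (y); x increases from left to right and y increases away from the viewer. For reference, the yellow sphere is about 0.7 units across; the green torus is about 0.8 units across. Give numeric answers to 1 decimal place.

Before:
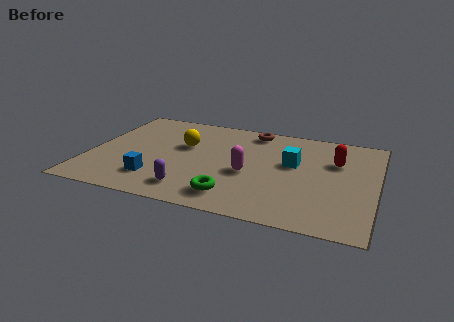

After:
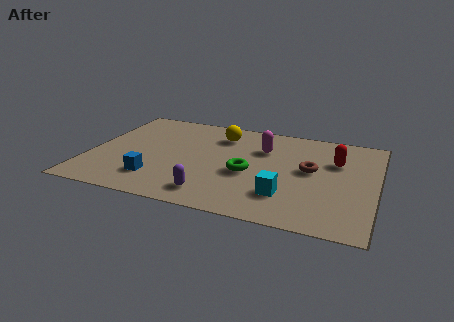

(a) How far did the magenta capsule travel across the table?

2.0

The magenta capsule was near (6.1, 3.1) before and (6.5, 5.1) after, so it travelled √(0.4² + 2.0²) ≈ 2.0 units.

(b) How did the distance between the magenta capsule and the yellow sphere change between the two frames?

-1.2

Before: roughly 3.0 units apart; after: 1.8. That's 1.2 units closer together.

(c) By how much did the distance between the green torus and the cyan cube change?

-1.7

The distance was about 3.6 in the first image and 1.9 in the second, so they moved 1.7 units closer together.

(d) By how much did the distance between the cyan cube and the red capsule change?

+1.7

Before: roughly 1.7 units apart; after: 3.4. That's 1.7 units further apart.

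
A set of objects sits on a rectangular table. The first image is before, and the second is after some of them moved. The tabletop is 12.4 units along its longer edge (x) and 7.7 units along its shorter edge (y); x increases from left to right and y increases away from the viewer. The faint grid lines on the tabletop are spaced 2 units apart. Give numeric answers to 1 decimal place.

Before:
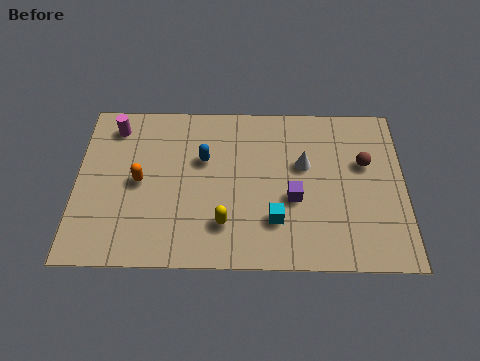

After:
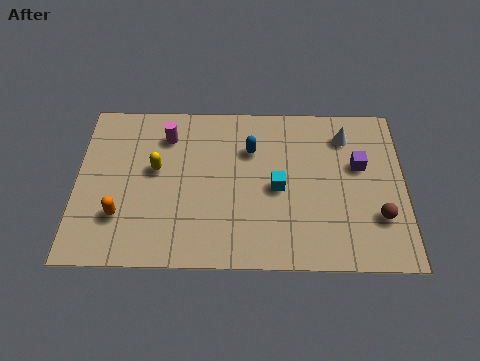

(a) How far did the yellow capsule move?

3.6

The yellow capsule was near (5.6, 1.9) before and (3.0, 4.4) after, so it travelled √(2.6² + 2.5²) ≈ 3.6 units.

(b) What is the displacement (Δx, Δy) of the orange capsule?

(-0.7, -1.6)

The orange capsule was at about (2.4, 3.8) and moved to about (1.7, 2.2).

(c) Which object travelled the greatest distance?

the yellow capsule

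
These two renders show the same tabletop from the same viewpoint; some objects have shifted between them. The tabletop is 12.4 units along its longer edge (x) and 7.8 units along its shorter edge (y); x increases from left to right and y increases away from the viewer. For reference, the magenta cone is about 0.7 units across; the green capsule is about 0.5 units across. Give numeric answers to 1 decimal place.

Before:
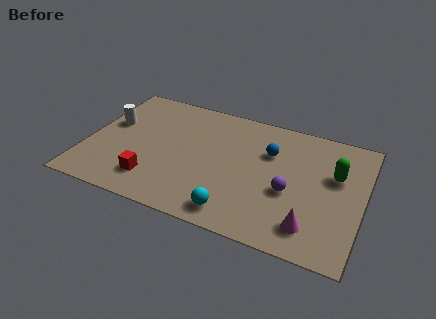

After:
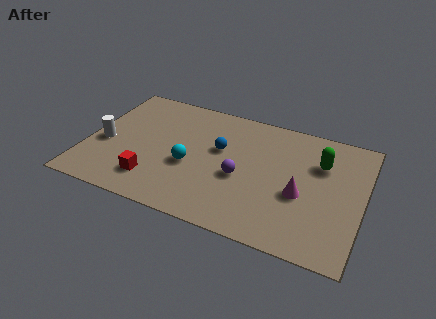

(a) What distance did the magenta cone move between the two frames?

1.8

The magenta cone moved from about (10.3, 1.5) to (9.7, 3.2), a distance of √(0.6² + 1.7²) ≈ 1.8.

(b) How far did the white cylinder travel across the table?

1.4

The white cylinder moved from about (0.9, 4.7) to (0.8, 3.3), a distance of √(0.1² + 1.4²) ≈ 1.4.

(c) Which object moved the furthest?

the cyan sphere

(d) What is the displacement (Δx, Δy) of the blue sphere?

(-2.2, -0.6)

The blue sphere was at about (8.1, 5.3) and moved to about (5.9, 4.7).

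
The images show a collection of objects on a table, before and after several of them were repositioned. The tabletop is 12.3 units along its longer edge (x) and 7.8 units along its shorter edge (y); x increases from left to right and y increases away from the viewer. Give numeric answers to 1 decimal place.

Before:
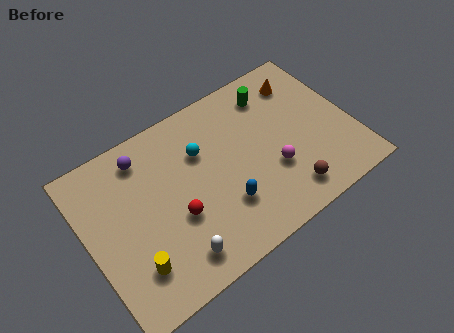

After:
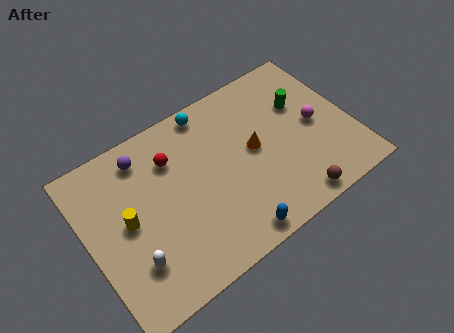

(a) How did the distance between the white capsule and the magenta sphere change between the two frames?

+4.1

The distance was about 5.1 in the first image and 9.2 in the second, so they moved 4.1 units further apart.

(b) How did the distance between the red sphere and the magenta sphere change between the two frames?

+2.3

Before: roughly 4.5 units apart; after: 6.8. That's 2.3 units further apart.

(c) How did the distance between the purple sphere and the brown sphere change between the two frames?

+0.5

The distance was about 7.8 in the first image and 8.3 in the second, so they moved 0.5 units further apart.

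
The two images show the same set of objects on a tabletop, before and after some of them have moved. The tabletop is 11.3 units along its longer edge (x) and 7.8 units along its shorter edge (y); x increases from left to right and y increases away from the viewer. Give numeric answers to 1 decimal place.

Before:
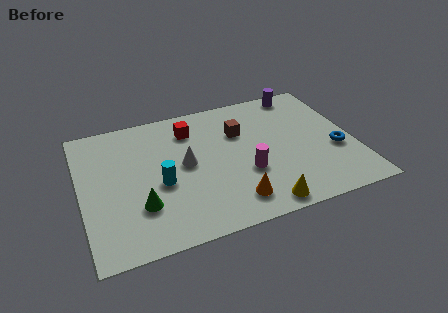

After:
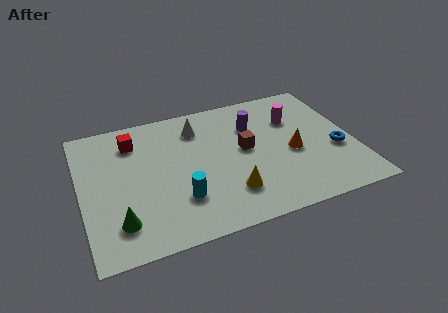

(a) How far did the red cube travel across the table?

2.4

From (4.7, 6.1) to (2.3, 6.1), the red cube covered √(2.4² + 0.0²) ≈ 2.4 units.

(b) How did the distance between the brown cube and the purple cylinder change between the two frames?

-1.9

The distance was about 3.3 in the first image and 1.4 in the second, so they moved 1.9 units closer together.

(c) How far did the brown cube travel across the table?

1.1

The brown cube moved from about (6.7, 5.3) to (6.8, 4.2), a distance of √(0.1² + 1.1²) ≈ 1.1.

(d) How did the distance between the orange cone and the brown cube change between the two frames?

-1.9

The distance was about 4.0 in the first image and 2.1 in the second, so they moved 1.9 units closer together.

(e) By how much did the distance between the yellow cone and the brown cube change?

-2.0

They were about 4.5 units apart before and 2.5 after — 2.0 units closer together.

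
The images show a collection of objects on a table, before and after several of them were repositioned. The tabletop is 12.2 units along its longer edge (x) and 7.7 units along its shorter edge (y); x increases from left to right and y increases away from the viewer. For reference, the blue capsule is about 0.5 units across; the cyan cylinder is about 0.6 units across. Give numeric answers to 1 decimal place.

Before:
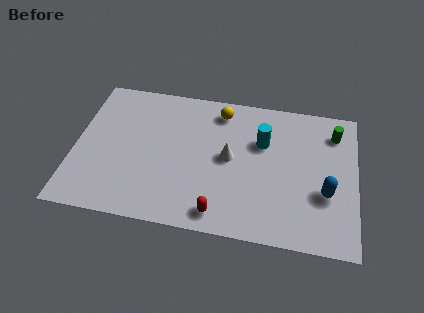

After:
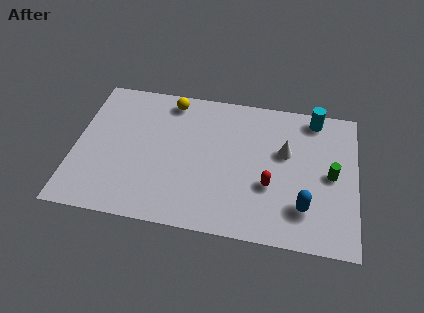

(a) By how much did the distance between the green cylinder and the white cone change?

-2.8

Before: roughly 5.0 units apart; after: 2.2. That's 2.8 units closer together.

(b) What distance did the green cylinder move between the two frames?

2.3

The green cylinder moved from about (11.2, 6.1) to (11.1, 3.8), a distance of √(0.1² + 2.3²) ≈ 2.3.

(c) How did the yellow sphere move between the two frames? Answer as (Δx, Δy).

(-2.2, 0.2)

The yellow sphere started near (6.2, 6.5) and ended near (4.0, 6.7).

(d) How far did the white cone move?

2.5

The white cone moved from about (6.7, 4.0) to (9.1, 4.7), a distance of √(2.4² + 0.7²) ≈ 2.5.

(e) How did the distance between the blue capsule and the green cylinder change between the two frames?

-1.1

They were about 3.3 units apart before and 2.2 after — 1.1 units closer together.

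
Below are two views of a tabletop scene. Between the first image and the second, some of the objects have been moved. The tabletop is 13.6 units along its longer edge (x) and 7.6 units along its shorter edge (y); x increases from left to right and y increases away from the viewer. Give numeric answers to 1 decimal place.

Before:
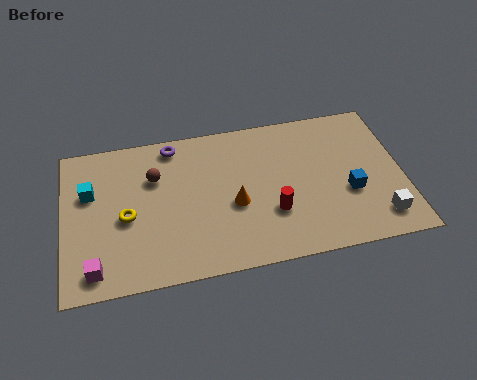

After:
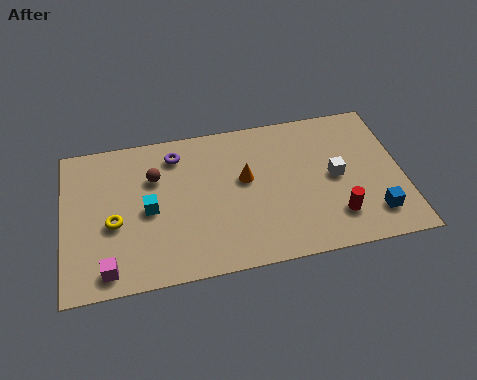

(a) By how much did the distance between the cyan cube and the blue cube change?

-1.4

The distance was about 10.5 in the first image and 9.1 in the second, so they moved 1.4 units closer together.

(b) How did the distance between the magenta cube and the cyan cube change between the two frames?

-0.7

Before: roughly 3.8 units apart; after: 3.1. That's 0.7 units closer together.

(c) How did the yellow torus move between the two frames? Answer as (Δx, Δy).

(-0.5, -0.2)

From the two frames, the yellow torus sits at roughly (2.5, 3.4) before and (2.0, 3.2) after.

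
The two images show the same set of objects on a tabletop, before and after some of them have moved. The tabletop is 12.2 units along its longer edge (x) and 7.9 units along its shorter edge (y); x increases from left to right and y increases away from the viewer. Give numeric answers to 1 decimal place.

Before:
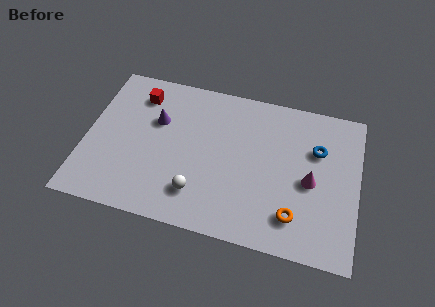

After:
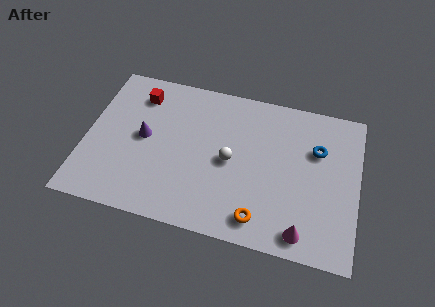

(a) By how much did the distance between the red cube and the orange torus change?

-0.9

The distance was about 8.6 in the first image and 7.7 in the second, so they moved 0.9 units closer together.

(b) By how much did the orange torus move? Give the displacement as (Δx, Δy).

(-1.5, -0.5)

The orange torus was at about (9.5, 1.7) and moved to about (8.0, 1.2).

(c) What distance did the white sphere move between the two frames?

2.4

From (5.2, 1.8) to (6.5, 3.8), the white sphere covered √(1.3² + 2.0²) ≈ 2.4 units.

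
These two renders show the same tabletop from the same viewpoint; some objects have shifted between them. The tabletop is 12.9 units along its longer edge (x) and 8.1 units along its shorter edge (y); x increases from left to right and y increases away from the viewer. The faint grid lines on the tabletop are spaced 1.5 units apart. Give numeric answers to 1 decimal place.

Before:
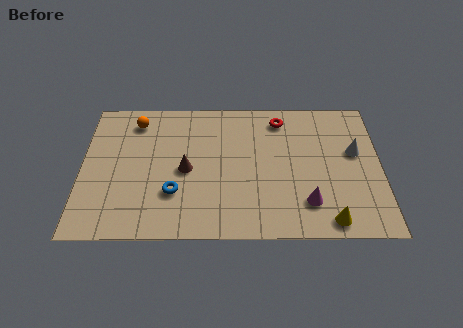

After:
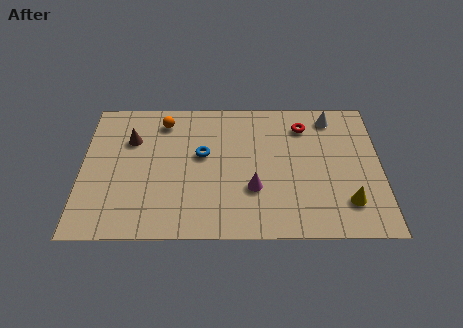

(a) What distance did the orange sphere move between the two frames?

1.2

From (2.3, 6.7) to (3.5, 6.7), the orange sphere covered √(1.2² + 0.0²) ≈ 1.2 units.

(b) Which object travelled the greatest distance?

the brown cone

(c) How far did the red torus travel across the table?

1.1

The red torus was near (8.6, 6.8) before and (9.6, 6.4) after, so it travelled √(1.0² + 0.4²) ≈ 1.1 units.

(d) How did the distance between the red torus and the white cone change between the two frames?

-2.5

Before: roughly 3.8 units apart; after: 1.3. That's 2.5 units closer together.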